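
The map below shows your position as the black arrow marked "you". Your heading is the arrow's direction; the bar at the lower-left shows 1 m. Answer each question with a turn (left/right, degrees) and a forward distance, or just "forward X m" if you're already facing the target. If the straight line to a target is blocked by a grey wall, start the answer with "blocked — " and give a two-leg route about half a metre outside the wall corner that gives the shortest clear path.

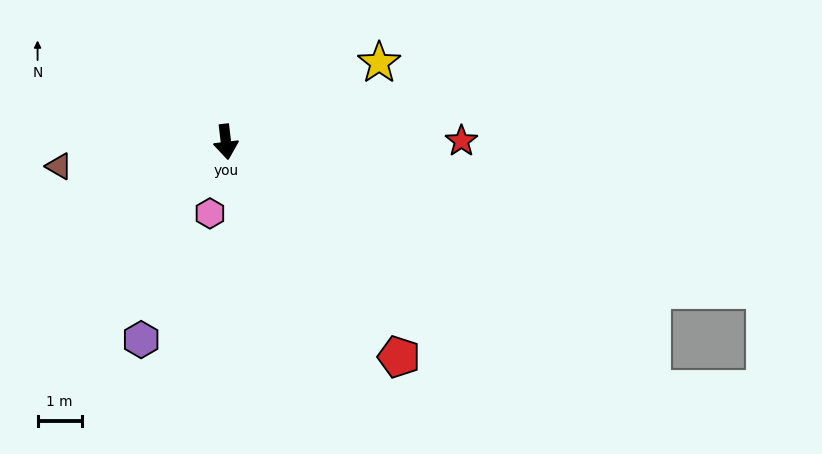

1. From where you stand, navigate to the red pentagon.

turn left 32°, forward 6.2 m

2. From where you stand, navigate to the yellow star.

turn left 111°, forward 3.9 m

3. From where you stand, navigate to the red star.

turn left 83°, forward 5.3 m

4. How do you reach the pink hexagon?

turn right 19°, forward 1.7 m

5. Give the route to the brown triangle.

turn right 88°, forward 3.8 m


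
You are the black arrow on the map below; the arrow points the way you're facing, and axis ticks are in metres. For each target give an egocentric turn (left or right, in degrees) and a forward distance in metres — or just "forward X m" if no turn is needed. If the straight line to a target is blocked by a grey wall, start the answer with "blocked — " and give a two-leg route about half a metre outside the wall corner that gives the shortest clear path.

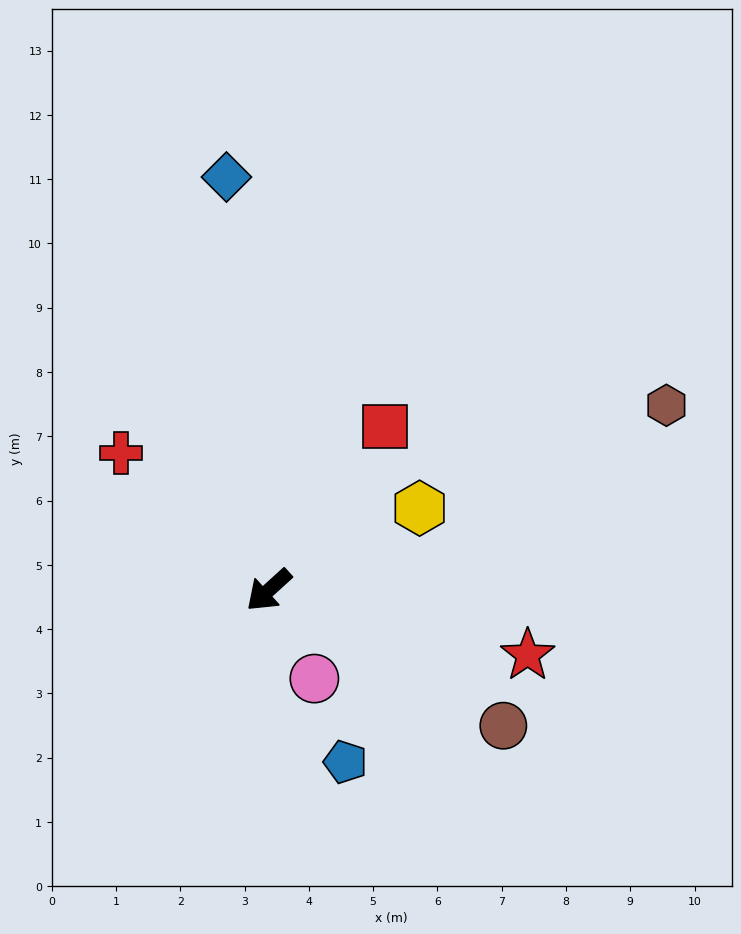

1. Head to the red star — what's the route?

turn left 124°, forward 4.2 m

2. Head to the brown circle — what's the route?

turn left 108°, forward 4.2 m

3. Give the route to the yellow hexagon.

turn left 166°, forward 2.7 m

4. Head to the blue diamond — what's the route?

turn right 126°, forward 6.5 m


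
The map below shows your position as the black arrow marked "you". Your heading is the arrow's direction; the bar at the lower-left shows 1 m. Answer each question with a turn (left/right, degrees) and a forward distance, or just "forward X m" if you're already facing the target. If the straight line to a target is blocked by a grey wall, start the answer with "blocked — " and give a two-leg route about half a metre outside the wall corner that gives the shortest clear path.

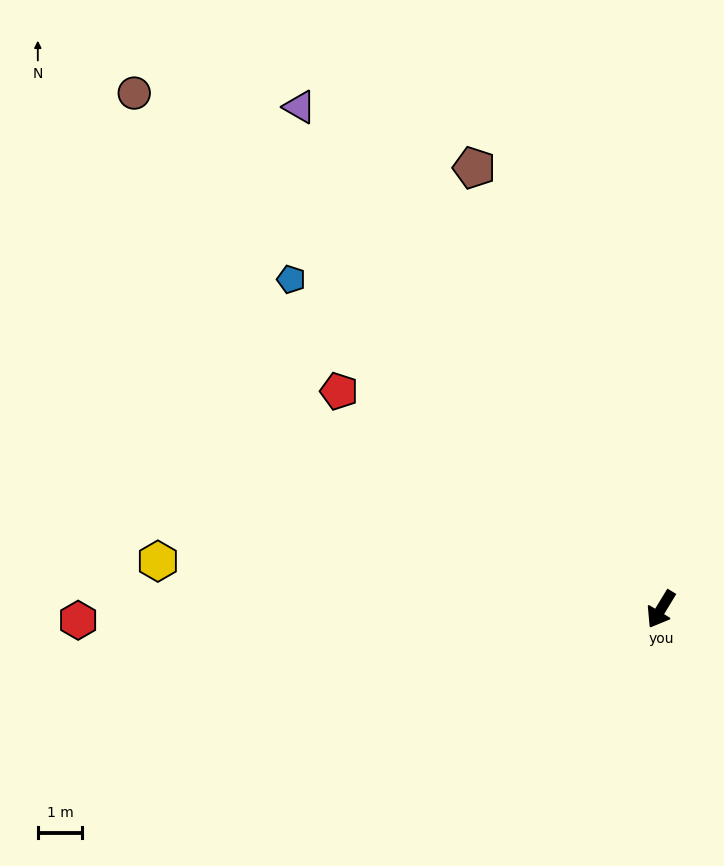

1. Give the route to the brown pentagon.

turn right 126°, forward 10.8 m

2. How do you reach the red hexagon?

turn right 58°, forward 13.1 m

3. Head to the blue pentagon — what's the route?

turn right 100°, forward 11.1 m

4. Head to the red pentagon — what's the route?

turn right 93°, forward 8.7 m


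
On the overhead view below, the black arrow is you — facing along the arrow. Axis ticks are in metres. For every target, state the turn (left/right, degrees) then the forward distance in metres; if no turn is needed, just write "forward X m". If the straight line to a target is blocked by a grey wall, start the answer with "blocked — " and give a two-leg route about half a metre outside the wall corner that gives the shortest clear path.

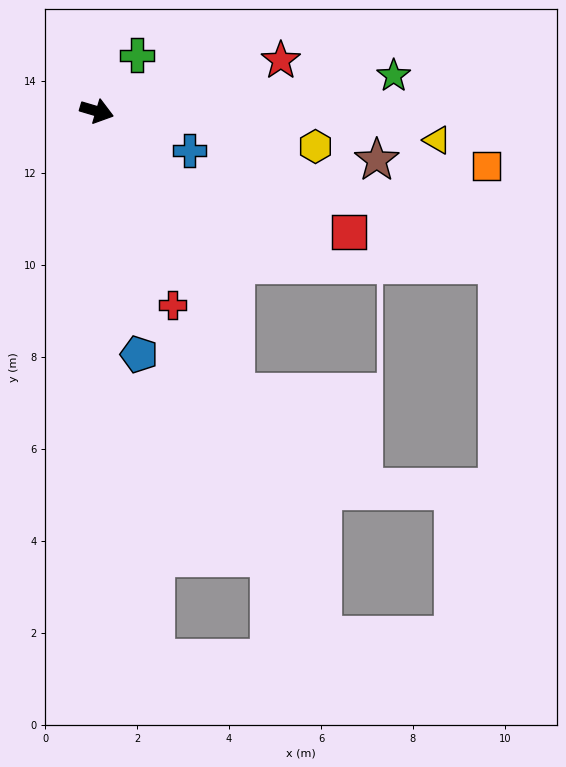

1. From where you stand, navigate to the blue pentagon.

turn right 64°, forward 5.4 m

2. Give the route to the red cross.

turn right 52°, forward 4.5 m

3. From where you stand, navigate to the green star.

turn left 23°, forward 6.5 m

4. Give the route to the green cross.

turn left 71°, forward 1.5 m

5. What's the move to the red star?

turn left 32°, forward 4.2 m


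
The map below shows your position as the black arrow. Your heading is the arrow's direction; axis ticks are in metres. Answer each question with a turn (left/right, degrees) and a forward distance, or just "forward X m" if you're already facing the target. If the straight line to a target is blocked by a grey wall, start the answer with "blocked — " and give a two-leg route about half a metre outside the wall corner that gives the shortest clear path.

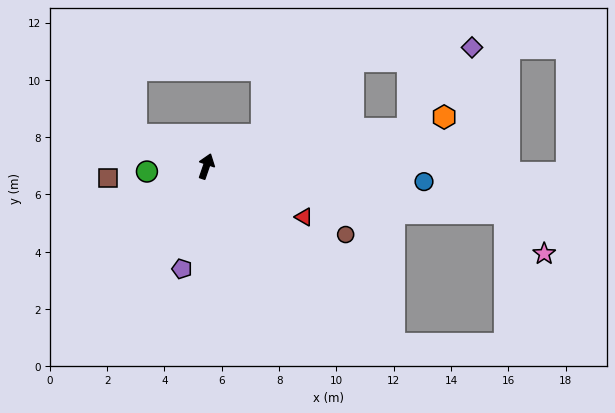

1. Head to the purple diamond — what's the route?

blocked — turn right 61°, forward 7.2 m, then turn left 43°, forward 3.6 m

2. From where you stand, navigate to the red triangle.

turn right 99°, forward 3.8 m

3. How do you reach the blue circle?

turn right 75°, forward 7.6 m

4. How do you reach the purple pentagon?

turn right 174°, forward 3.7 m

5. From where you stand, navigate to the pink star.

blocked — turn right 80°, forward 10.6 m, then turn right 38°, forward 2.0 m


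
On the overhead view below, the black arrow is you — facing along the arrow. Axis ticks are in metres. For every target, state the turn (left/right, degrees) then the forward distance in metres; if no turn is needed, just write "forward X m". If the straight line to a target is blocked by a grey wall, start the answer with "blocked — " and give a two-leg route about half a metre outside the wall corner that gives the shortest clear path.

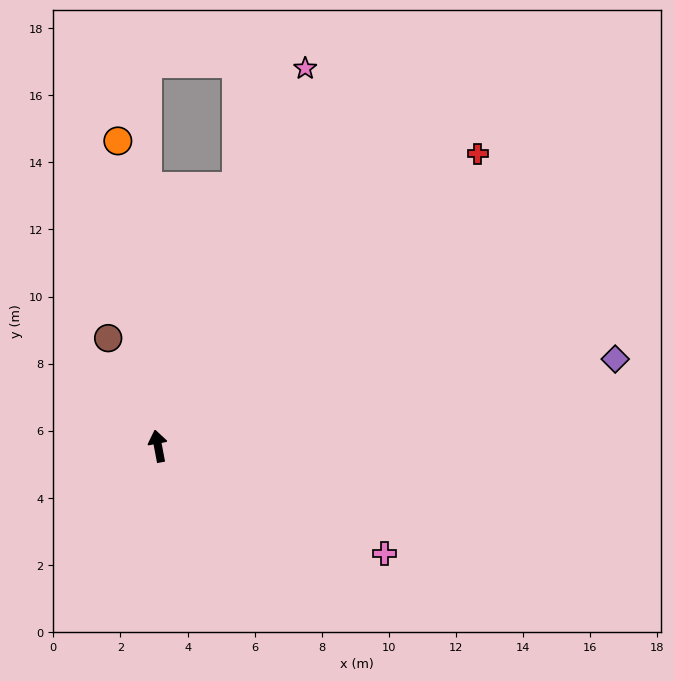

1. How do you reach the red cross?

turn right 58°, forward 12.9 m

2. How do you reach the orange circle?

turn right 3°, forward 9.2 m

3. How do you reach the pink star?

turn right 32°, forward 12.1 m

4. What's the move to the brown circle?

turn left 14°, forward 3.5 m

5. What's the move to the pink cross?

turn right 126°, forward 7.5 m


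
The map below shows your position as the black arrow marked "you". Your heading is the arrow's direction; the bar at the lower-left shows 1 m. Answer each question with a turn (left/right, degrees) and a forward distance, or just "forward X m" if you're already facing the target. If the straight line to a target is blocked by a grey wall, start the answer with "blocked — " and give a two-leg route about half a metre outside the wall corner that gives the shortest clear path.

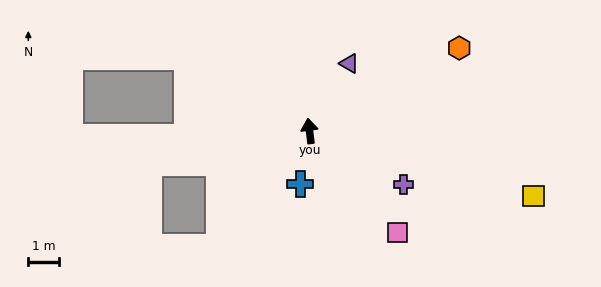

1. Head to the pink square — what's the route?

turn right 146°, forward 4.4 m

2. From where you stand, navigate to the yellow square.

turn right 113°, forward 7.5 m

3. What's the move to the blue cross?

turn left 163°, forward 1.7 m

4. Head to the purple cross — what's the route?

turn right 127°, forward 3.5 m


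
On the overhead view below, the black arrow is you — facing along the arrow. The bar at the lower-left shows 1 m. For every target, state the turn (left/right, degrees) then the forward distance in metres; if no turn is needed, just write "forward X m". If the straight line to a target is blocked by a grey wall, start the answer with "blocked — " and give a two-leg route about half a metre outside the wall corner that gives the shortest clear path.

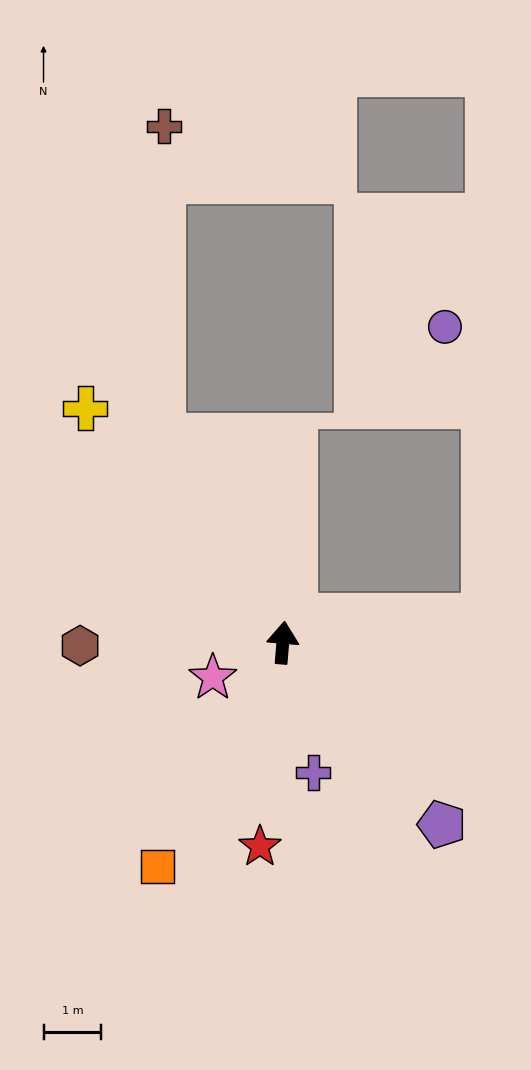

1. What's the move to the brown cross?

blocked — turn left 36°, forward 4.1 m, then turn right 32°, forward 5.4 m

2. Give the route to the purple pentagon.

turn right 134°, forward 4.2 m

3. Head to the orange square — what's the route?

turn left 156°, forward 4.4 m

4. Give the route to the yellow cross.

turn left 45°, forward 5.3 m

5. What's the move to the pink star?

turn left 121°, forward 1.4 m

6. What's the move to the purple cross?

turn right 162°, forward 2.3 m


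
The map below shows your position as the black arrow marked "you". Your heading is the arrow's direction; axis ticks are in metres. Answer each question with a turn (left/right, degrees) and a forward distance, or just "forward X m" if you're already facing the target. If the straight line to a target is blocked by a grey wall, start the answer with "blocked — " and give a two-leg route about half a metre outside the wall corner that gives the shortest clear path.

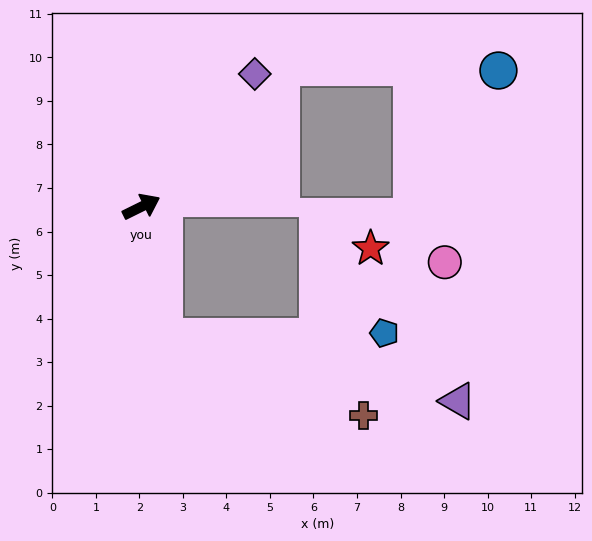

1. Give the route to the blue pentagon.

blocked — turn right 106°, forward 3.0 m, then turn left 81°, forward 5.1 m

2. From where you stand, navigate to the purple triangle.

blocked — turn right 106°, forward 3.0 m, then turn left 67°, forward 6.9 m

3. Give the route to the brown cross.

blocked — turn right 106°, forward 3.0 m, then turn left 58°, forward 4.9 m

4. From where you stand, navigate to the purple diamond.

turn left 23°, forward 4.0 m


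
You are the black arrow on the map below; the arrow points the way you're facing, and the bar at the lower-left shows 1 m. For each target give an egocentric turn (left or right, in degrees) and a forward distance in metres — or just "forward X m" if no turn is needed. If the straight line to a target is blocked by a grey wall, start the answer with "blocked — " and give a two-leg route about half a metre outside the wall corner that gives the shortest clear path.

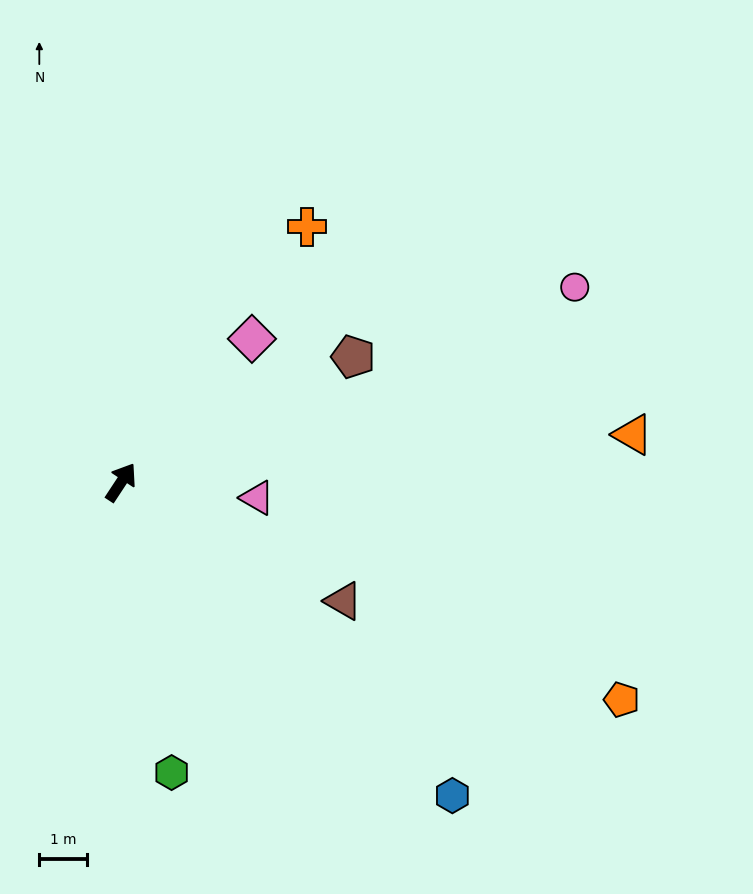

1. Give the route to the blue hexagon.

turn right 100°, forward 9.7 m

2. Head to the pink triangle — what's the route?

turn right 63°, forward 2.9 m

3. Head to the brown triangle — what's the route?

turn right 85°, forward 5.3 m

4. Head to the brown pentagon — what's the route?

turn right 28°, forward 5.6 m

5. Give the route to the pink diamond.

turn right 9°, forward 4.1 m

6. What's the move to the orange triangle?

turn right 51°, forward 10.9 m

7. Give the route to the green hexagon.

turn right 137°, forward 6.2 m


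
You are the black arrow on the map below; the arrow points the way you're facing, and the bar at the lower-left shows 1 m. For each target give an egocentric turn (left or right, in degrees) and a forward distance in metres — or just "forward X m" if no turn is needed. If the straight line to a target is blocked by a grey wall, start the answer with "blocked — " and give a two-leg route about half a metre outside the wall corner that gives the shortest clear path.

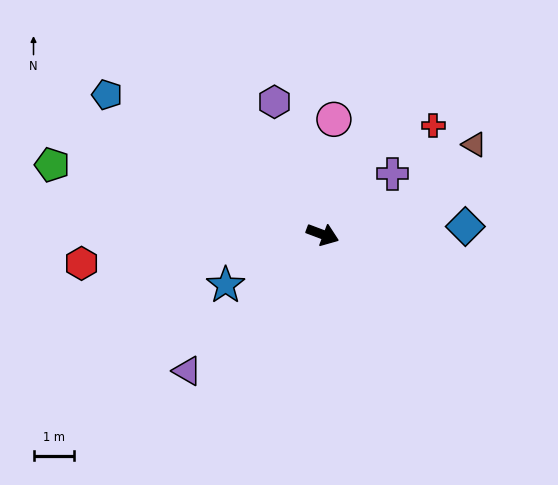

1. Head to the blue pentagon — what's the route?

turn left 168°, forward 6.4 m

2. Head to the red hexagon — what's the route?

turn right 153°, forward 6.0 m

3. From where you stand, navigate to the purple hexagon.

turn left 131°, forward 3.5 m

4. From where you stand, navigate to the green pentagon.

turn right 174°, forward 6.9 m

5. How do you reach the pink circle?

turn left 105°, forward 2.9 m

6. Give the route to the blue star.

turn right 132°, forward 2.7 m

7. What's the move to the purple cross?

turn left 62°, forward 2.3 m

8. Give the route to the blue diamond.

turn left 24°, forward 3.5 m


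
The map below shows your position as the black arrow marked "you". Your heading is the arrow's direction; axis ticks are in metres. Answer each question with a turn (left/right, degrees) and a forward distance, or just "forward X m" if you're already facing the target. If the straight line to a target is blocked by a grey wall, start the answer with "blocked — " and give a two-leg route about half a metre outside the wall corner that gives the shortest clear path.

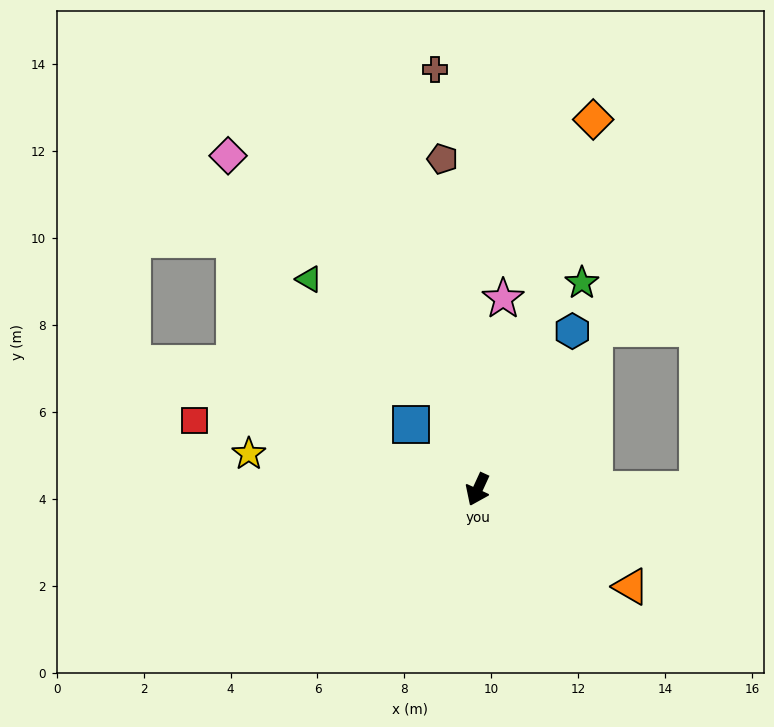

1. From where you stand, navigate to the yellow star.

turn right 74°, forward 5.3 m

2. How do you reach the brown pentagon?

turn right 149°, forward 7.6 m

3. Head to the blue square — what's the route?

turn right 110°, forward 2.1 m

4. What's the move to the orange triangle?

turn left 82°, forward 4.2 m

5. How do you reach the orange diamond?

turn right 173°, forward 8.9 m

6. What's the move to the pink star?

turn right 163°, forward 4.4 m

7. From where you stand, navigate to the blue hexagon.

turn left 174°, forward 4.2 m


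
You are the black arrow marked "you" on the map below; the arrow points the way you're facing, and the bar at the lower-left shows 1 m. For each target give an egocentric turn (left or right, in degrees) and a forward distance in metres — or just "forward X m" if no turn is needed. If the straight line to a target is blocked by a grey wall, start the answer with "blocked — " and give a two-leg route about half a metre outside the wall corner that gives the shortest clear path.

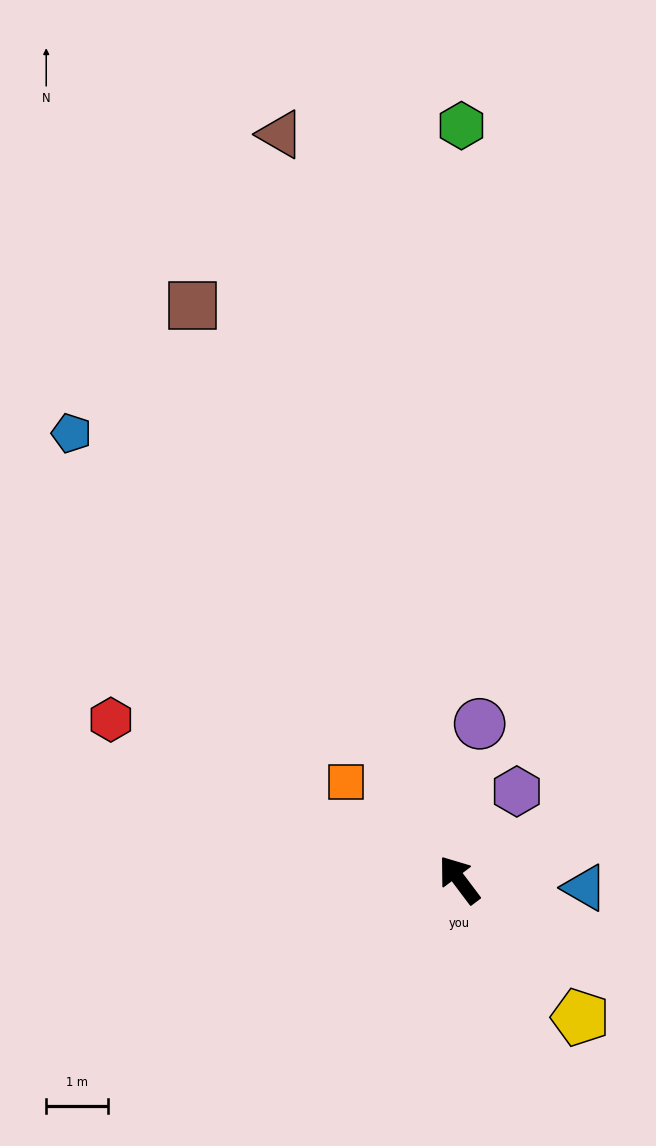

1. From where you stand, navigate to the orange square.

turn left 12°, forward 2.4 m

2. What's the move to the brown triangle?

turn right 23°, forward 12.4 m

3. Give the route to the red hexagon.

turn left 28°, forward 6.2 m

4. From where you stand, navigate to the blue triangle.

turn right 131°, forward 2.0 m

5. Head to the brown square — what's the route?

turn right 12°, forward 10.3 m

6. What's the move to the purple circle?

turn right 44°, forward 2.6 m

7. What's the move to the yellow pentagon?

turn right 176°, forward 3.0 m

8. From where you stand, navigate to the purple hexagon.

turn right 70°, forward 1.7 m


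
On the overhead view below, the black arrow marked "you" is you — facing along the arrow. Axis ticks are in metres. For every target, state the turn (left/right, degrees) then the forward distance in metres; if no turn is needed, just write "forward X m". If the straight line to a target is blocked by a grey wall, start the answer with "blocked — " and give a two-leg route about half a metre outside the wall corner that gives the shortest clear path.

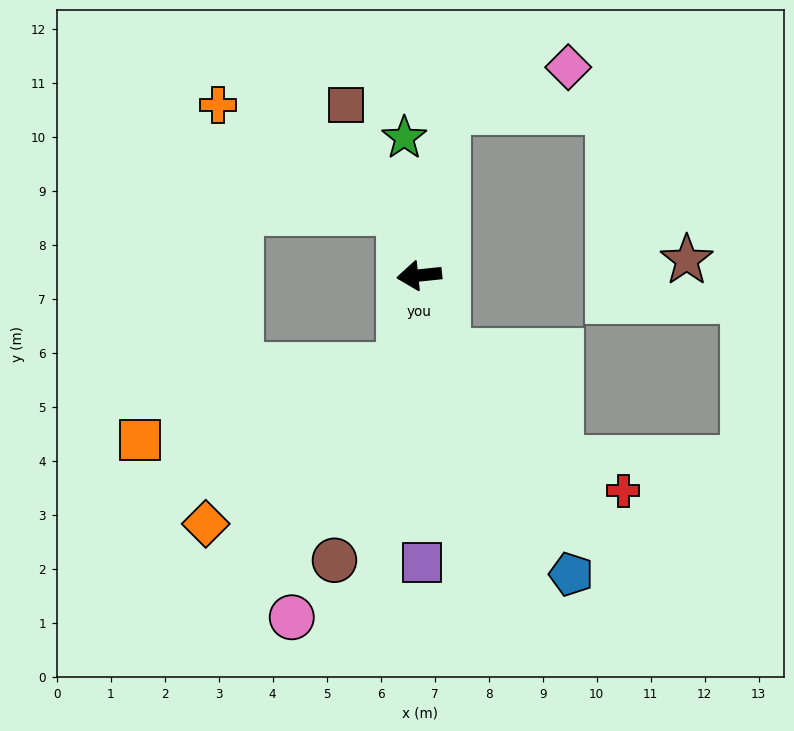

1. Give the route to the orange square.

blocked — turn left 71°, forward 1.7 m, then turn right 61°, forward 5.0 m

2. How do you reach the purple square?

turn left 85°, forward 5.3 m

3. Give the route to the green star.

turn right 90°, forward 2.6 m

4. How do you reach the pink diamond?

blocked — turn right 106°, forward 3.1 m, then turn right 60°, forward 2.4 m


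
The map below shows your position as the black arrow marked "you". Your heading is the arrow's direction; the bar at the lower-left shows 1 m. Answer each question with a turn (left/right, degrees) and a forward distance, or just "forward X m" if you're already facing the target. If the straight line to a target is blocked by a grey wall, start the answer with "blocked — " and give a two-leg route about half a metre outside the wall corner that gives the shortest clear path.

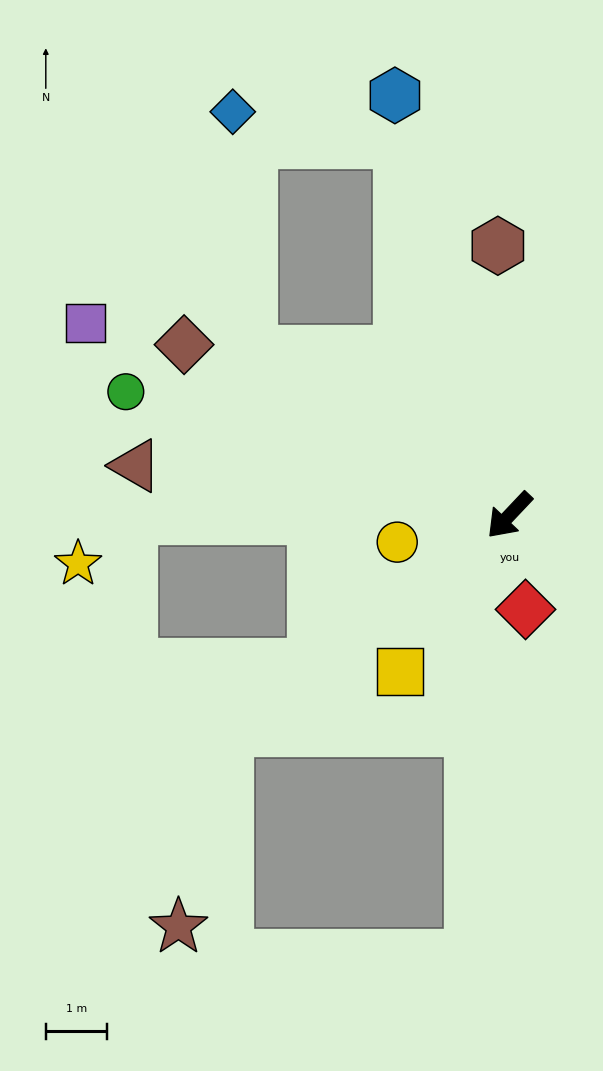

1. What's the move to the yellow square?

turn left 8°, forward 3.1 m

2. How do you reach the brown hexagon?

turn right 134°, forward 4.4 m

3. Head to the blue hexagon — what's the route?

turn right 121°, forward 7.1 m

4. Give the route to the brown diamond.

turn right 74°, forward 6.0 m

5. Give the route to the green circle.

turn right 64°, forward 6.5 m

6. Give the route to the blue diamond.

blocked — turn right 79°, forward 5.0 m, then turn right 53°, forward 3.9 m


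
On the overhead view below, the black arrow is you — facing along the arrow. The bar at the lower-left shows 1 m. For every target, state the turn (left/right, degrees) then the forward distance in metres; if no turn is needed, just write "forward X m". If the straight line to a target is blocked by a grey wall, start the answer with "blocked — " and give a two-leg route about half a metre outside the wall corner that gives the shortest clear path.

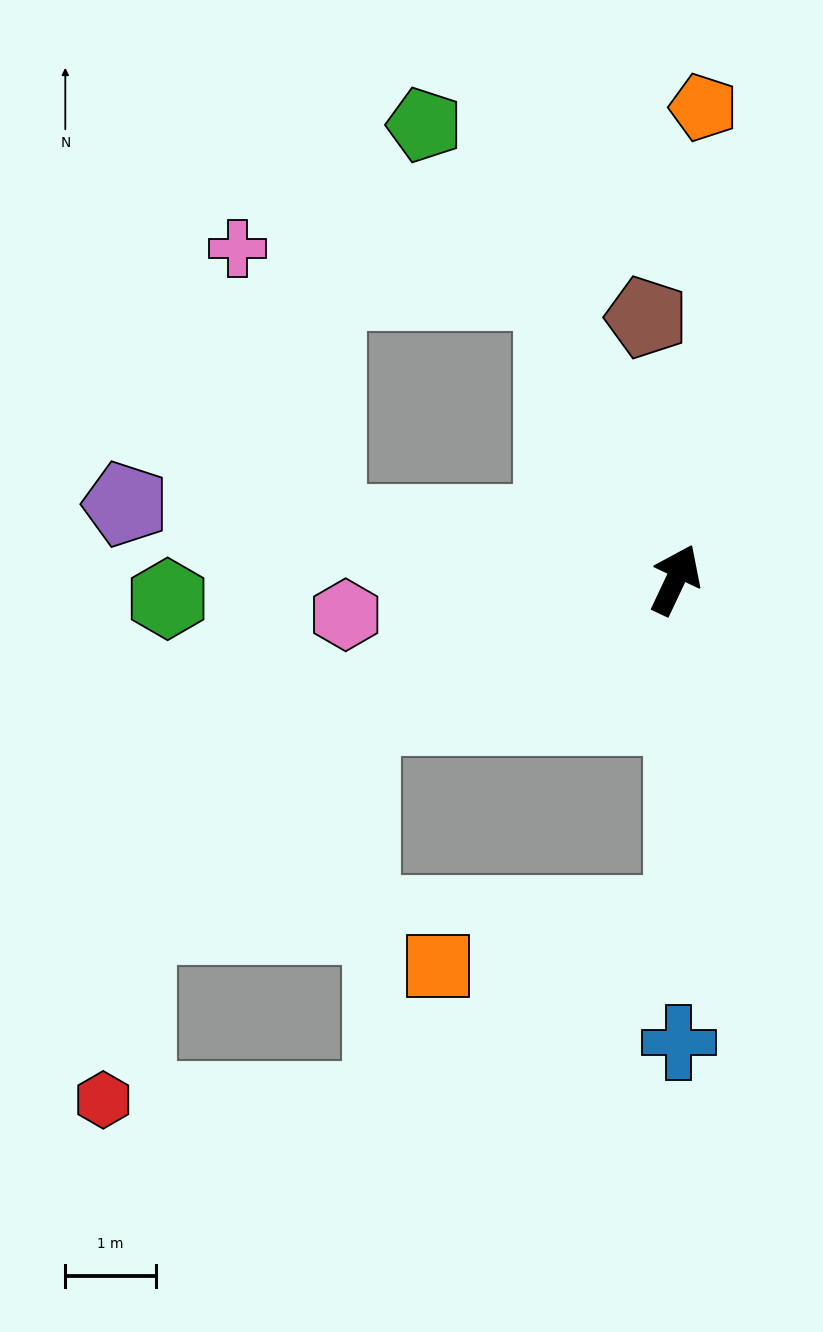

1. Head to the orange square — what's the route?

blocked — turn right 154°, forward 3.7 m, then turn right 79°, forward 2.8 m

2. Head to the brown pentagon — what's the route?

turn left 32°, forward 2.9 m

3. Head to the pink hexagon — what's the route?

turn left 121°, forward 3.7 m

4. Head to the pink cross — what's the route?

blocked — turn left 48°, forward 3.4 m, then turn left 60°, forward 3.5 m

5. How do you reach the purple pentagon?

turn left 107°, forward 6.1 m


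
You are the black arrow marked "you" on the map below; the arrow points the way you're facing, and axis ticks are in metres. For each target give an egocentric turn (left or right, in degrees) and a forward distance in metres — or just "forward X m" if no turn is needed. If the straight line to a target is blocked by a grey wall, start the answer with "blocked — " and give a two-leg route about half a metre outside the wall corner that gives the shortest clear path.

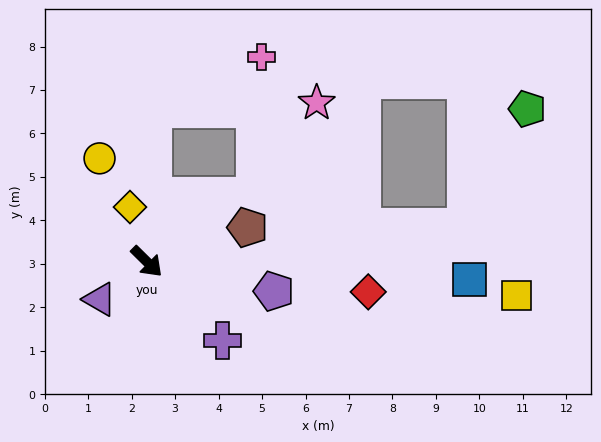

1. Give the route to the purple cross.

forward 2.5 m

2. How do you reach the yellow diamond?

turn left 152°, forward 1.3 m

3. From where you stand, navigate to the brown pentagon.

turn left 63°, forward 2.4 m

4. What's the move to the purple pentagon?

turn left 32°, forward 3.0 m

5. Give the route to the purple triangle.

turn right 97°, forward 1.4 m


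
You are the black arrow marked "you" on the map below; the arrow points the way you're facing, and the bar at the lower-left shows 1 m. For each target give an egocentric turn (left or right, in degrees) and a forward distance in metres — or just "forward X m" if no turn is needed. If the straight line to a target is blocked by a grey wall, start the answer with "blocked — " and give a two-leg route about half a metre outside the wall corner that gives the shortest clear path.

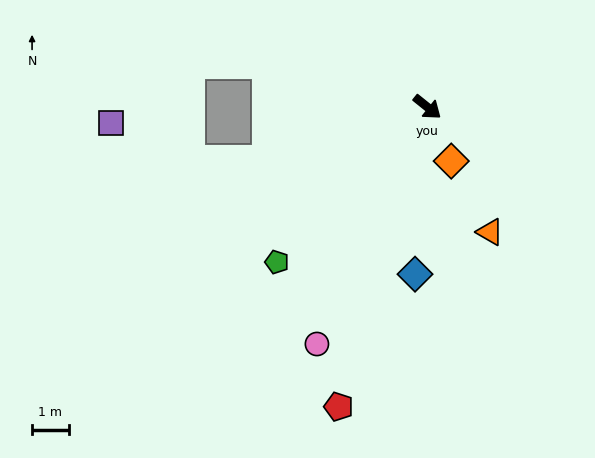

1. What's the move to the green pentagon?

turn right 95°, forward 5.9 m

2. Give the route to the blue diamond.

turn right 55°, forward 4.6 m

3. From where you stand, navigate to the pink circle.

turn right 76°, forward 7.1 m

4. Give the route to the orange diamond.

turn right 27°, forward 1.6 m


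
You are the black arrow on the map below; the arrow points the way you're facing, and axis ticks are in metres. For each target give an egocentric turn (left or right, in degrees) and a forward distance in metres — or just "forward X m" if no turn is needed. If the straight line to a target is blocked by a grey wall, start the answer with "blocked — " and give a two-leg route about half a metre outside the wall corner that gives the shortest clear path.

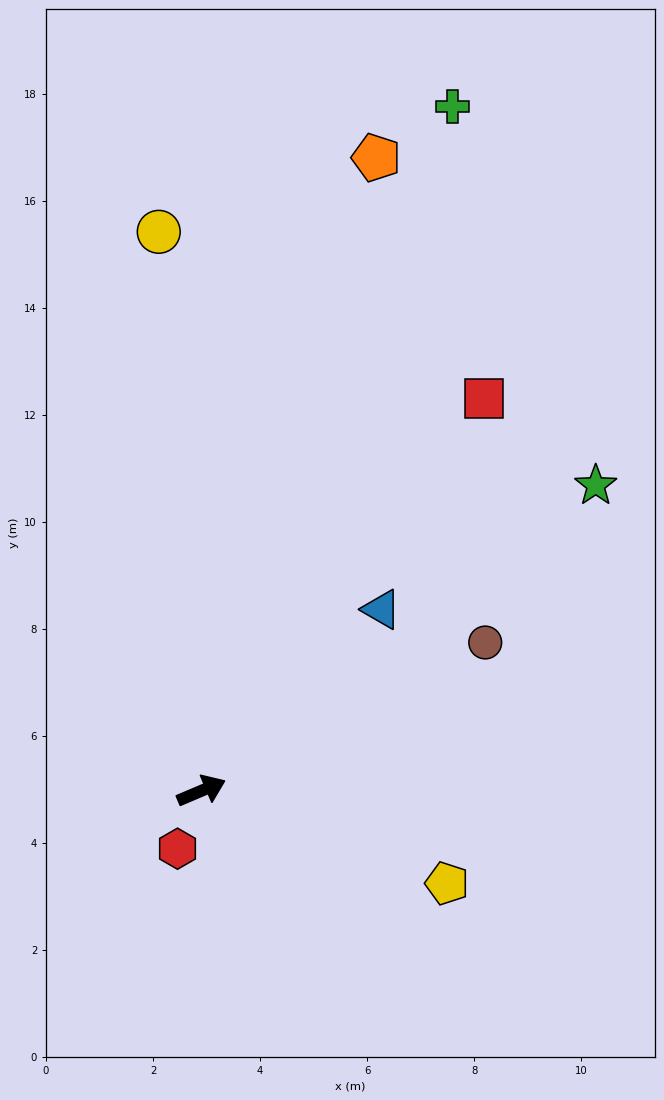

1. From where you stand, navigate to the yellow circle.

turn left 71°, forward 10.5 m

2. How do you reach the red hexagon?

turn right 135°, forward 1.2 m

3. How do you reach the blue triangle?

turn left 22°, forward 4.8 m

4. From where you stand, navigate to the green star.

turn left 15°, forward 9.3 m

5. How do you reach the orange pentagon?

turn left 52°, forward 12.3 m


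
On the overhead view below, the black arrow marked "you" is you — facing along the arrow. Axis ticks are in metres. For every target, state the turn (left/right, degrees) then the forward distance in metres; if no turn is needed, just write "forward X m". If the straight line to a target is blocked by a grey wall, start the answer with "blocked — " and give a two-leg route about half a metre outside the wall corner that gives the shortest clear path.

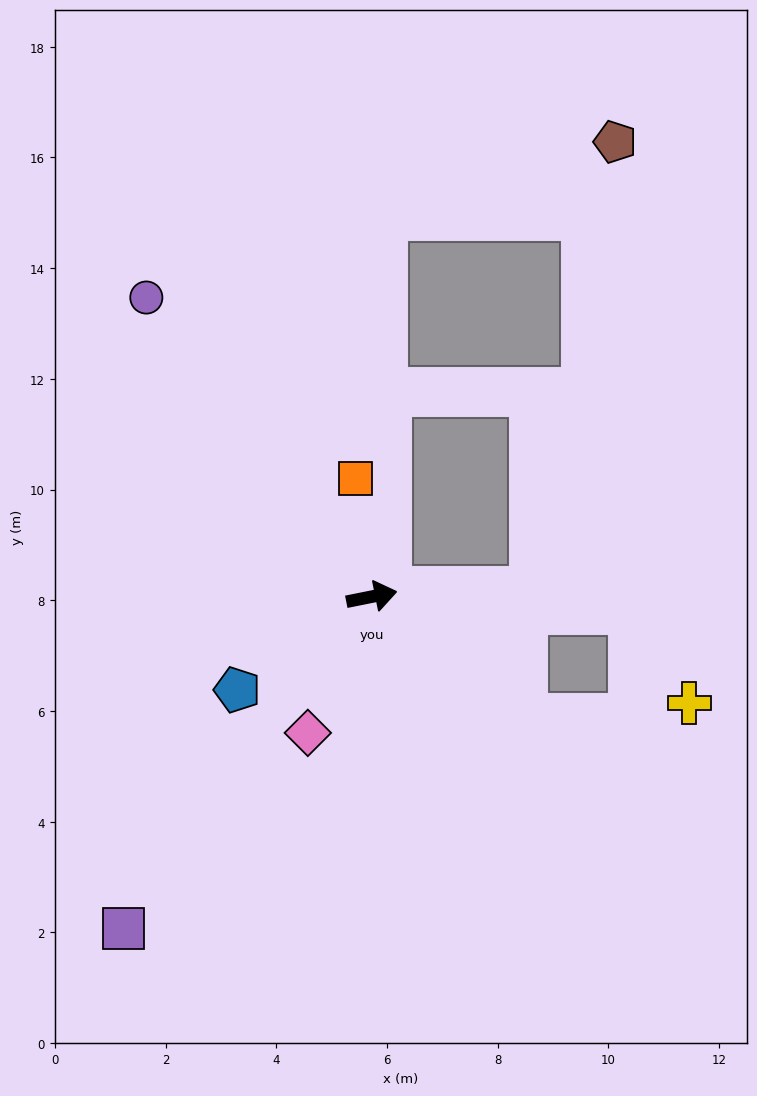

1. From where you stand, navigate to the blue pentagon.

turn right 157°, forward 3.0 m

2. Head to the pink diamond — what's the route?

turn right 126°, forward 2.7 m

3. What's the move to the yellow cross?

blocked — turn right 15°, forward 4.7 m, then turn right 54°, forward 2.0 m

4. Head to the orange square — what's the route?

turn left 86°, forward 2.2 m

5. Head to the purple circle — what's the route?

turn left 116°, forward 6.8 m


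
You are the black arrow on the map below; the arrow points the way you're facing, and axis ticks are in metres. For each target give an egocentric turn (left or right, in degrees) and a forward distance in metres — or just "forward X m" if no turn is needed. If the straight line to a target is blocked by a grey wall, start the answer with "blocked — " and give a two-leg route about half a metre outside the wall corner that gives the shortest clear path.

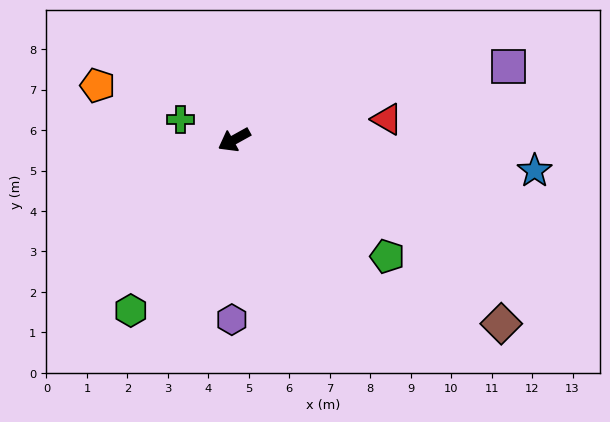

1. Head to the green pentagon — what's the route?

turn left 114°, forward 4.8 m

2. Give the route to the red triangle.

turn left 159°, forward 3.8 m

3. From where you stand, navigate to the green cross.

turn right 50°, forward 1.4 m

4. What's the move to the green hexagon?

turn left 30°, forward 4.9 m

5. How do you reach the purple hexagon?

turn left 60°, forward 4.4 m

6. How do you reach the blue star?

turn left 145°, forward 7.5 m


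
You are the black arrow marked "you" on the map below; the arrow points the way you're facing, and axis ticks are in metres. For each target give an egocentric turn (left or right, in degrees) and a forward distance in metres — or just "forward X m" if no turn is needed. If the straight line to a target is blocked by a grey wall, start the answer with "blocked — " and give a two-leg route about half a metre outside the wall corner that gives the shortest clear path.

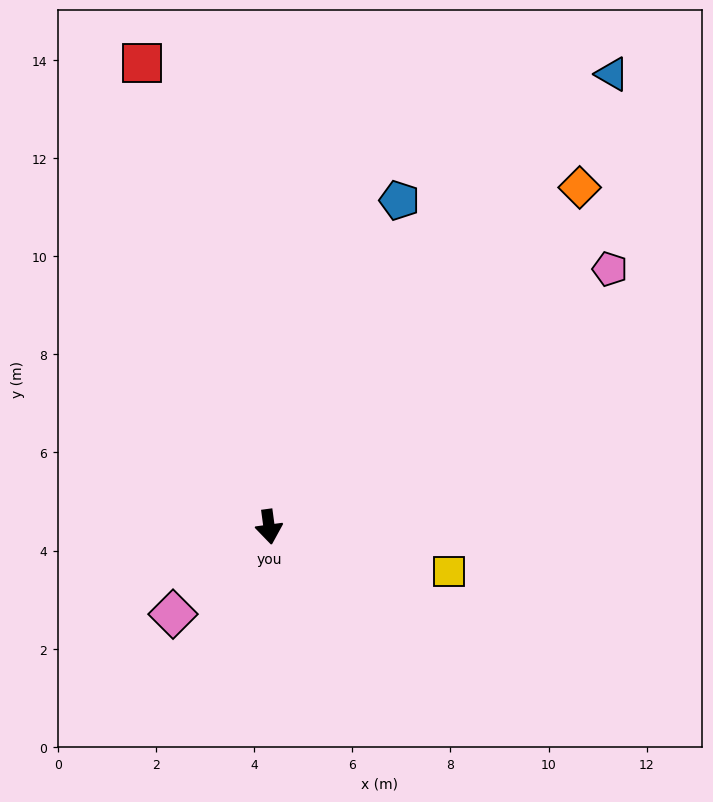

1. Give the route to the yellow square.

turn left 68°, forward 3.8 m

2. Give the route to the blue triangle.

turn left 135°, forward 11.6 m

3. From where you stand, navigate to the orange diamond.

turn left 130°, forward 9.4 m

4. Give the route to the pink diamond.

turn right 55°, forward 2.6 m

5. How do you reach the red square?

turn right 172°, forward 9.8 m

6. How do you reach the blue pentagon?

turn left 151°, forward 7.2 m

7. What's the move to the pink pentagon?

turn left 119°, forward 8.7 m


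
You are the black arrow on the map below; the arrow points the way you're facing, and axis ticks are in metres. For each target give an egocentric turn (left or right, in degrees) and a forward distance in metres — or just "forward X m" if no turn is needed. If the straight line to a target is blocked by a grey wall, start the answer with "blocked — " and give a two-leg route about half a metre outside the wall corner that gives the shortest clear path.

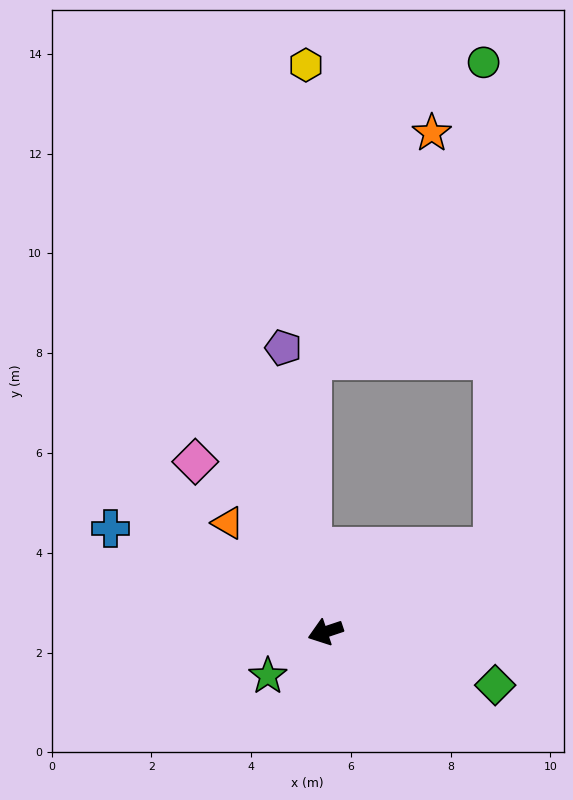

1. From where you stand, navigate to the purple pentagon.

turn right 100°, forward 5.8 m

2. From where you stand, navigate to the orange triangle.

turn right 67°, forward 2.9 m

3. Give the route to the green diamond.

turn left 144°, forward 3.6 m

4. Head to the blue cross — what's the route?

turn right 44°, forward 4.8 m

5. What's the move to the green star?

turn left 19°, forward 1.5 m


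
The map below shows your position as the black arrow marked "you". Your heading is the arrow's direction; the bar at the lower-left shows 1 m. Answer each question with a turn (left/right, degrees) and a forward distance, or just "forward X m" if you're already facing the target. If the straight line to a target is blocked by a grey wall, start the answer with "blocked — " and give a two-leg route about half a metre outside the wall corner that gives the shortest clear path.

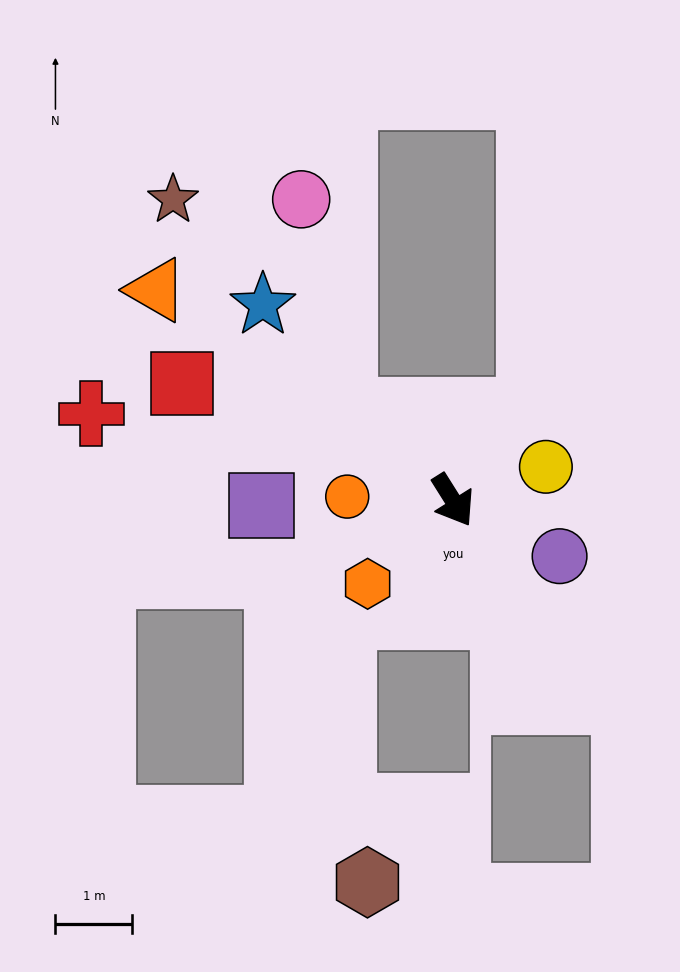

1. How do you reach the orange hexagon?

turn right 78°, forward 1.6 m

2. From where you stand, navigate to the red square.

turn right 145°, forward 3.8 m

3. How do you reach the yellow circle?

turn left 78°, forward 1.3 m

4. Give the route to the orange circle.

turn right 124°, forward 1.4 m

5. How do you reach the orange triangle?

turn right 157°, forward 4.7 m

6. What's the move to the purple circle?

turn left 30°, forward 1.6 m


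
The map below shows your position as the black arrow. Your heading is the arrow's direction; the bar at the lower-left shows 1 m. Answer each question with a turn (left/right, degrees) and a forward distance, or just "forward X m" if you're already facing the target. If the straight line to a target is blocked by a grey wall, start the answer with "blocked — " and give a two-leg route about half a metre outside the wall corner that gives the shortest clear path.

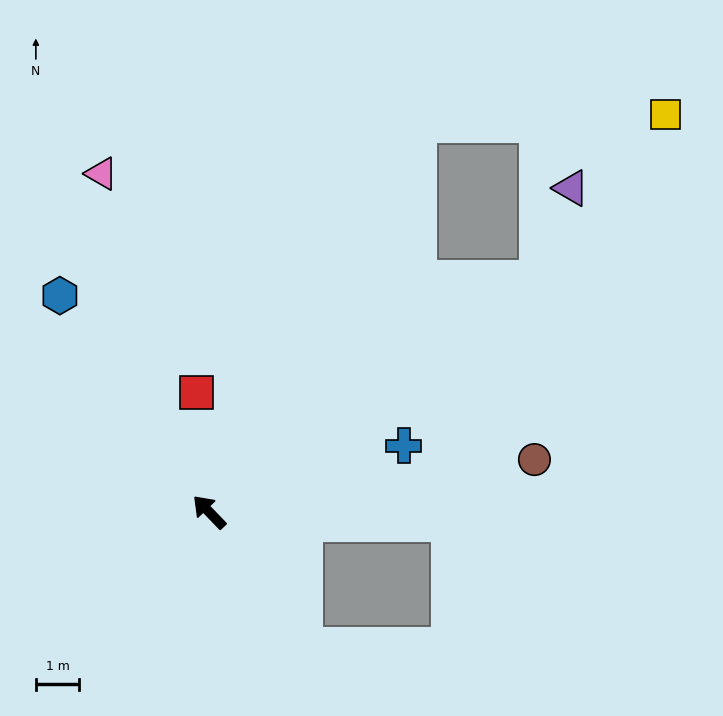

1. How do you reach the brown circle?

turn right 125°, forward 7.6 m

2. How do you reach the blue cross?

turn right 115°, forward 4.8 m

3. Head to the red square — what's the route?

turn right 38°, forward 2.8 m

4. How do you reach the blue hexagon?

turn right 9°, forward 6.1 m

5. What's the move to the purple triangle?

blocked — turn right 98°, forward 9.3 m, then turn left 33°, forward 2.2 m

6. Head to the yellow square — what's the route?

blocked — turn right 98°, forward 9.3 m, then turn left 16°, forward 4.8 m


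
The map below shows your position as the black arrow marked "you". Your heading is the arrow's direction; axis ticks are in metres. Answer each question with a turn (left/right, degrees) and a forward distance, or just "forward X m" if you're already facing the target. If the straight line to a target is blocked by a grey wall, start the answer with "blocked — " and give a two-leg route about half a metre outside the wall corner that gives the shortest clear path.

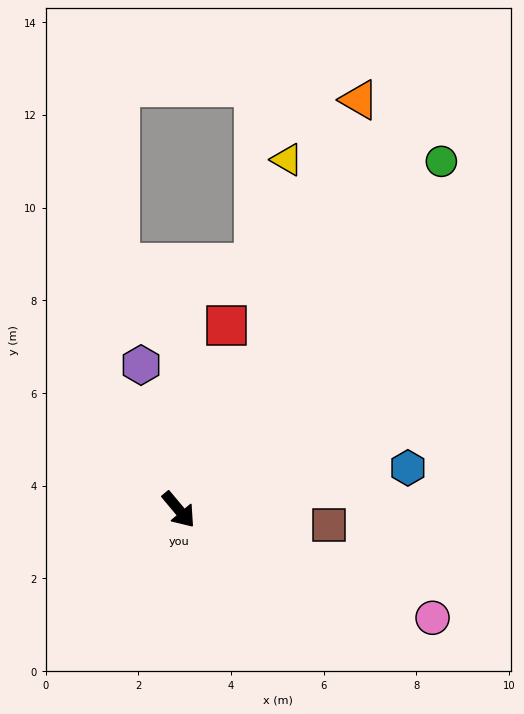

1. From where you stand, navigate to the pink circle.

turn left 27°, forward 5.9 m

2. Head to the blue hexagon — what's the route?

turn left 60°, forward 5.0 m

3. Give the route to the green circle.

turn left 103°, forward 9.4 m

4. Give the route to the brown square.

turn left 44°, forward 3.3 m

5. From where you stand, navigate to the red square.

turn left 126°, forward 4.1 m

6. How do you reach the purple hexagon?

turn left 155°, forward 3.2 m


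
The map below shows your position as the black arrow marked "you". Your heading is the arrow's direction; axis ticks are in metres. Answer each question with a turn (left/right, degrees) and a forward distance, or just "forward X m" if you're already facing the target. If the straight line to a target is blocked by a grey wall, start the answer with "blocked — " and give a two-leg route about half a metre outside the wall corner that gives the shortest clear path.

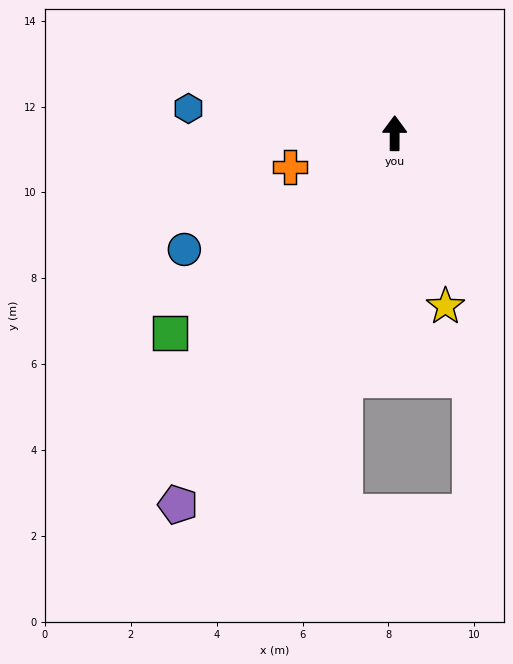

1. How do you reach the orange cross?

turn left 108°, forward 2.6 m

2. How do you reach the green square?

turn left 132°, forward 7.0 m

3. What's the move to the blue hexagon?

turn left 83°, forward 4.8 m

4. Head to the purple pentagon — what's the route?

turn left 150°, forward 10.0 m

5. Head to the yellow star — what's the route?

turn right 163°, forward 4.2 m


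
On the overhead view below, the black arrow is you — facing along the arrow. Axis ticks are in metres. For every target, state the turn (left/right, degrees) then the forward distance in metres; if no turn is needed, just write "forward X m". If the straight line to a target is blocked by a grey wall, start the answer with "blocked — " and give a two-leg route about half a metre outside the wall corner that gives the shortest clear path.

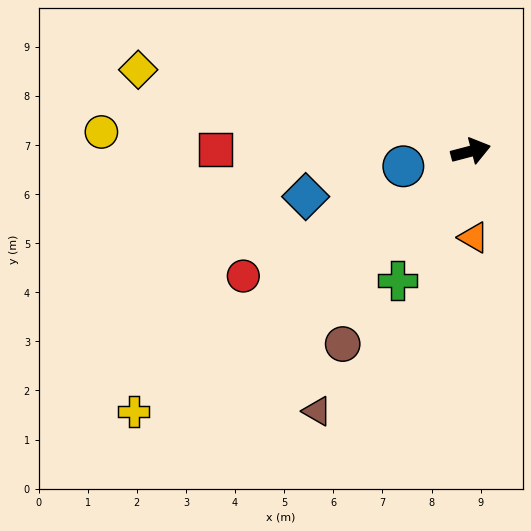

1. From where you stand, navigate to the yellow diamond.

turn left 152°, forward 7.0 m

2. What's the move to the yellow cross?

turn right 157°, forward 8.7 m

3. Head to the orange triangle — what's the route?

turn right 103°, forward 1.8 m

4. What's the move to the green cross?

turn right 134°, forward 3.0 m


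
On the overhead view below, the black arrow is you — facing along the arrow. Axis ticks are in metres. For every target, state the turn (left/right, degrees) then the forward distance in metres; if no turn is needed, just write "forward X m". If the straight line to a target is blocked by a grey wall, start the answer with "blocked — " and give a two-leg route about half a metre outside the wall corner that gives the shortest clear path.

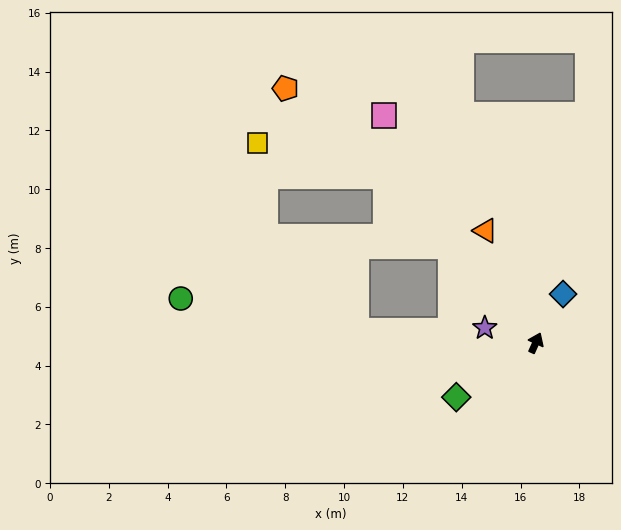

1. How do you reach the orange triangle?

turn left 48°, forward 4.2 m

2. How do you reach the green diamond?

turn left 149°, forward 3.3 m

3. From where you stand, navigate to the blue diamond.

turn right 5°, forward 1.9 m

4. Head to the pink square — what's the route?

turn left 58°, forward 9.3 m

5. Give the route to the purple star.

turn left 98°, forward 1.8 m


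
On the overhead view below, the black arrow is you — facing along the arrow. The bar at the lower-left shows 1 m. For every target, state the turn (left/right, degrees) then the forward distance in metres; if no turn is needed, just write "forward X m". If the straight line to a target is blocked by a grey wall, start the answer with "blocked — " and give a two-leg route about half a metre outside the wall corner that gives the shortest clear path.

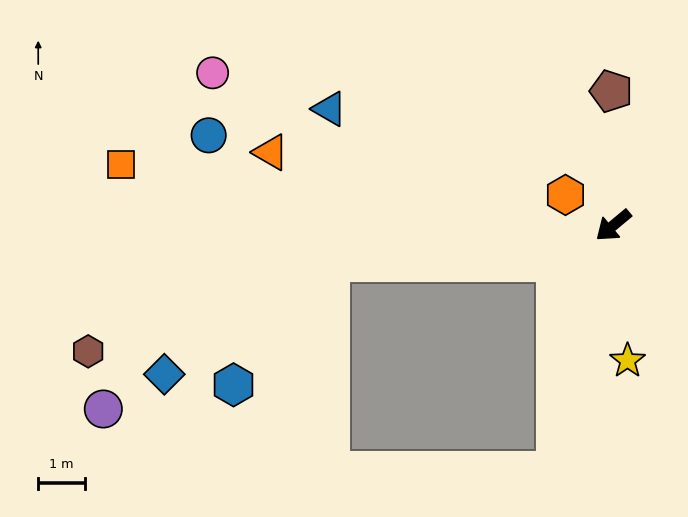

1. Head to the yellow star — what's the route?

turn left 56°, forward 2.9 m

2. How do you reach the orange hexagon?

turn right 72°, forward 1.2 m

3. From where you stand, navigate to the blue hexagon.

blocked — turn right 33°, forward 6.1 m, then turn left 45°, forward 3.4 m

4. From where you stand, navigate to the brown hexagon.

blocked — turn right 33°, forward 6.1 m, then turn left 14°, forward 5.5 m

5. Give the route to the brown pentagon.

turn right 129°, forward 2.9 m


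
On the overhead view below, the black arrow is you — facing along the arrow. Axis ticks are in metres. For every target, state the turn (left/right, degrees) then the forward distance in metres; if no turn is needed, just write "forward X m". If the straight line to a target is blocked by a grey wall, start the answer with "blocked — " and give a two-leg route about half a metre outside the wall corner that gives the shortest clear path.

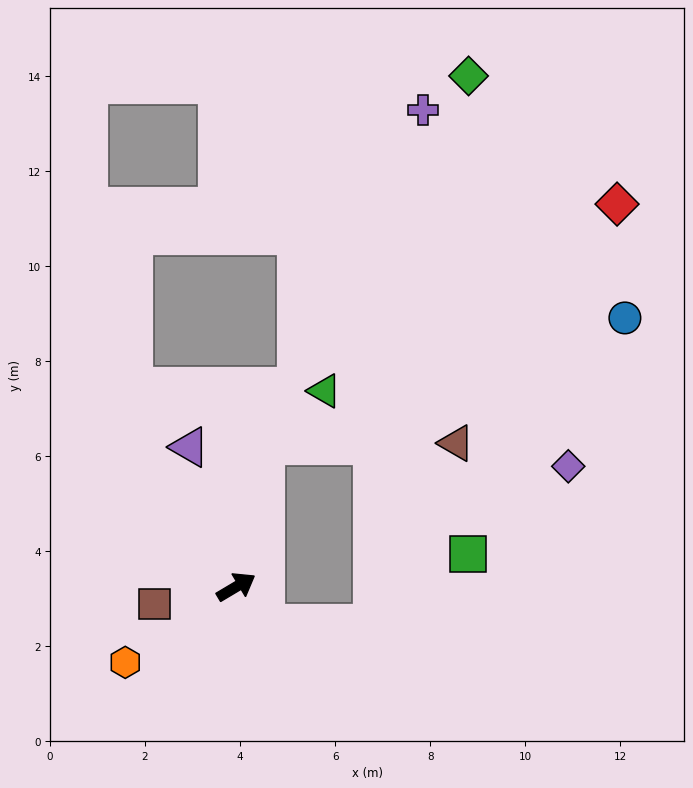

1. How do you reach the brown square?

turn left 161°, forward 1.8 m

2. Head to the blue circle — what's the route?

blocked — turn left 48°, forward 3.1 m, then turn right 59°, forward 8.0 m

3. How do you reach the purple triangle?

turn left 78°, forward 3.1 m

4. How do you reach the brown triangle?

blocked — turn left 48°, forward 3.1 m, then turn right 78°, forward 4.0 m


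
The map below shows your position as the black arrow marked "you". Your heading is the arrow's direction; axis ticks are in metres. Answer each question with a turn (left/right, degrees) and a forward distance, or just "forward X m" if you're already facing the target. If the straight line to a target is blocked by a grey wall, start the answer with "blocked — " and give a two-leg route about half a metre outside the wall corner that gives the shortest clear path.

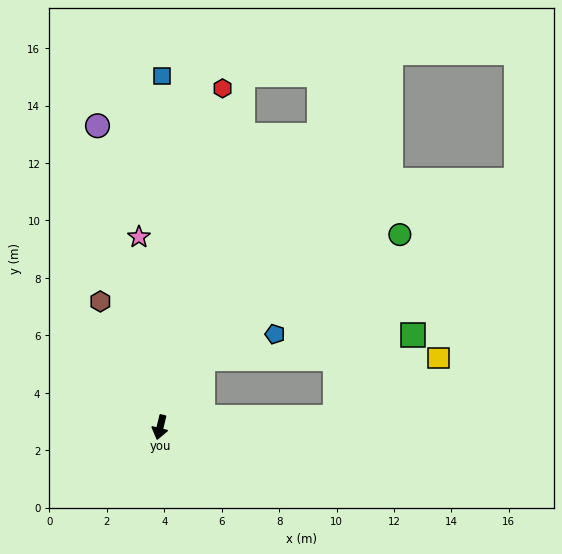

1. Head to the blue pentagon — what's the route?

blocked — turn left 161°, forward 2.8 m, then turn right 38°, forward 2.6 m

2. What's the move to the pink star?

turn right 160°, forward 6.7 m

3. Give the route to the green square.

blocked — turn left 107°, forward 6.1 m, then turn left 43°, forward 3.9 m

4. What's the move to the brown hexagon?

turn right 141°, forward 4.9 m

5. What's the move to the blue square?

turn right 167°, forward 12.2 m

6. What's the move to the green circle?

blocked — turn left 161°, forward 2.8 m, then turn right 25°, forward 8.1 m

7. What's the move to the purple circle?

turn right 155°, forward 10.7 m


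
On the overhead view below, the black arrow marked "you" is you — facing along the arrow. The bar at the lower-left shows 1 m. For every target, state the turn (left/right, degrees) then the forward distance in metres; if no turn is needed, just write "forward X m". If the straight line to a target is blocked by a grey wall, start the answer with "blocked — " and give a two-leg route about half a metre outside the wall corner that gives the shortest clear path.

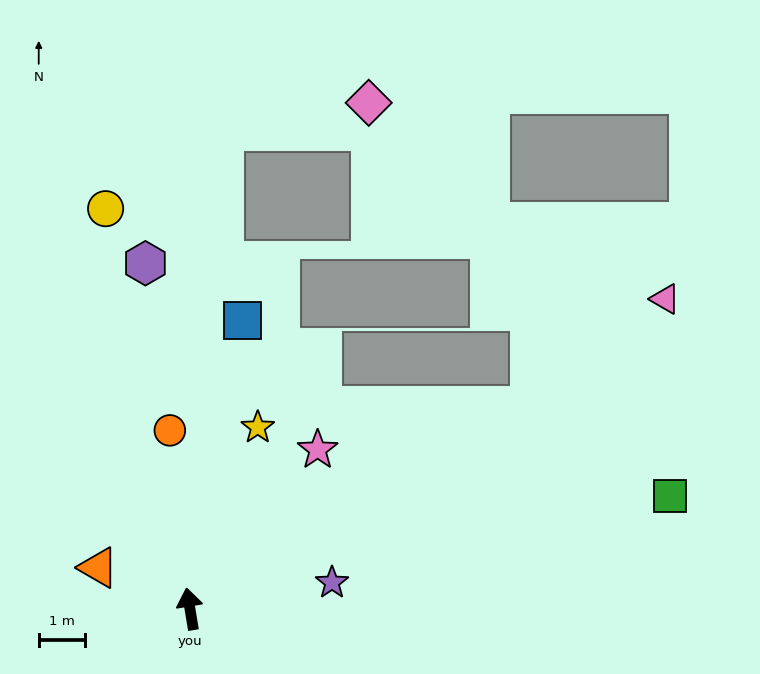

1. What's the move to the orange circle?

turn right 3°, forward 3.8 m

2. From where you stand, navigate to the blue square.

turn right 20°, forward 6.3 m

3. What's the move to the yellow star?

turn right 30°, forward 4.1 m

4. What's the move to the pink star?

turn right 48°, forward 4.4 m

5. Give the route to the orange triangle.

turn left 56°, forward 2.2 m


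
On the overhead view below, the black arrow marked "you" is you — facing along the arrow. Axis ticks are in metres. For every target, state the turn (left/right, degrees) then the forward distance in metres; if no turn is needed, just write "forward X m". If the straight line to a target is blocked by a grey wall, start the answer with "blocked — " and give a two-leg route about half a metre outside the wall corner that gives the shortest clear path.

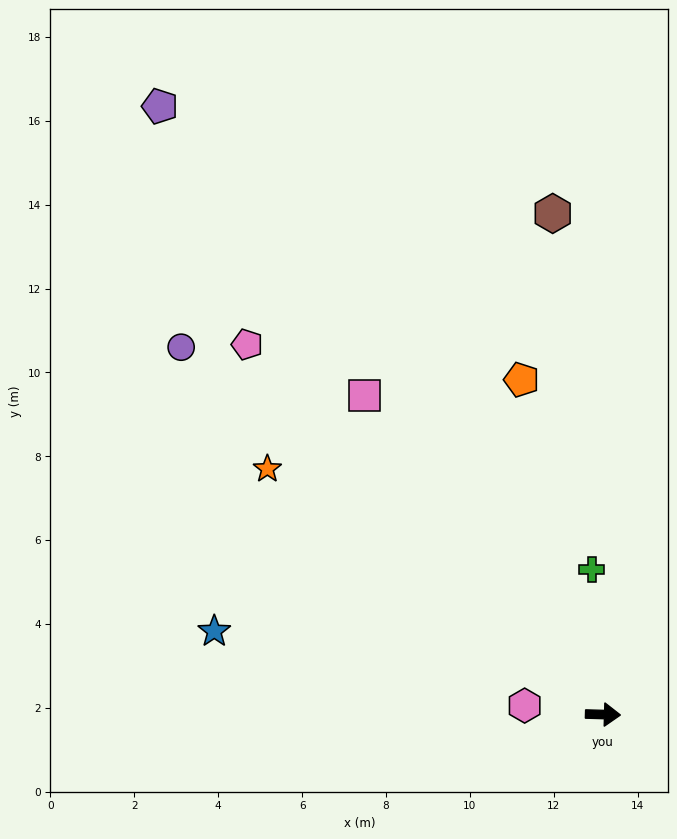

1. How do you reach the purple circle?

turn left 141°, forward 13.3 m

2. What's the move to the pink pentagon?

turn left 136°, forward 12.2 m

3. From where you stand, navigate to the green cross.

turn left 96°, forward 3.5 m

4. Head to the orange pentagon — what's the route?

turn left 105°, forward 8.2 m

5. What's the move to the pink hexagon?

turn left 175°, forward 1.9 m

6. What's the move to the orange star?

turn left 145°, forward 9.9 m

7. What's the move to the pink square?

turn left 128°, forward 9.5 m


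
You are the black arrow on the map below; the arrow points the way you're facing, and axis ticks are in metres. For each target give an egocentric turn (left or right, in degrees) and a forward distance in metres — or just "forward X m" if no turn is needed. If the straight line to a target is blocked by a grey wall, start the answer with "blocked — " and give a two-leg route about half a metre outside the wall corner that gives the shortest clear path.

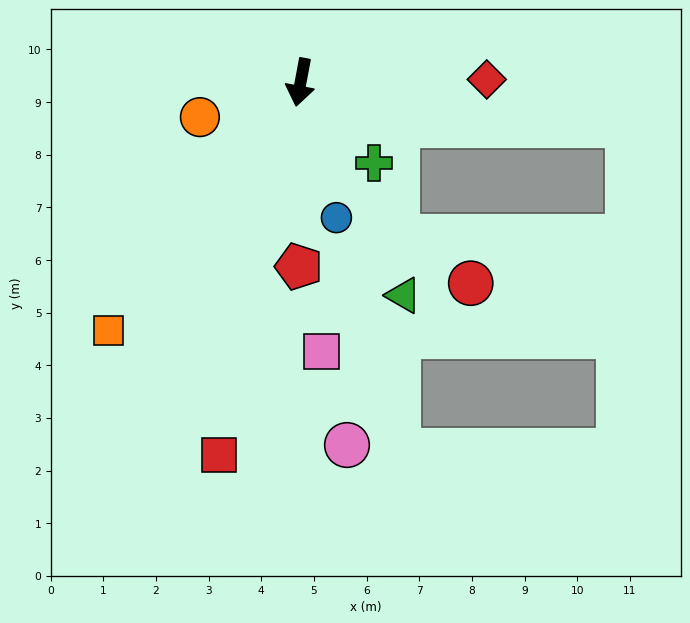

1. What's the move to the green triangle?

turn left 36°, forward 4.5 m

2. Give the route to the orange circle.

turn right 60°, forward 2.0 m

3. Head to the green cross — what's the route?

turn left 53°, forward 2.1 m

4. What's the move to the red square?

forward 7.2 m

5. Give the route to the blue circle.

turn left 25°, forward 2.7 m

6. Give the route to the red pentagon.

turn left 10°, forward 3.5 m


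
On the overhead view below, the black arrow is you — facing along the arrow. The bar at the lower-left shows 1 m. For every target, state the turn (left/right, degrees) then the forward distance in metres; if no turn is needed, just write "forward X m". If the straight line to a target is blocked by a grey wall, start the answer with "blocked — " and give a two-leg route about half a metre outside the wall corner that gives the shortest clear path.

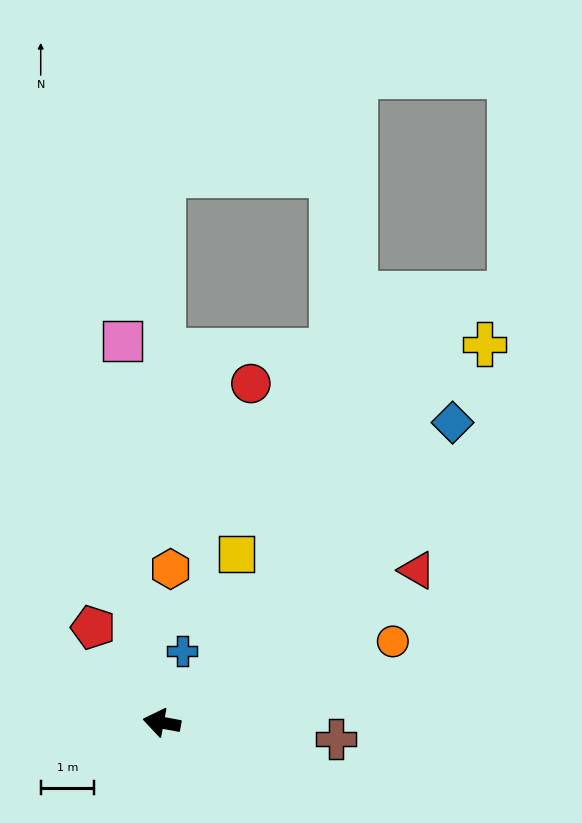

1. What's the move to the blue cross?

turn right 95°, forward 1.4 m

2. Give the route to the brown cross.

turn right 175°, forward 3.3 m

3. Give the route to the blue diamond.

turn right 124°, forward 7.9 m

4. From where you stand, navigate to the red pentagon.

turn right 44°, forward 2.2 m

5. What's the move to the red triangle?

turn right 139°, forward 5.6 m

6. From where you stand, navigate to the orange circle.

turn right 150°, forward 4.6 m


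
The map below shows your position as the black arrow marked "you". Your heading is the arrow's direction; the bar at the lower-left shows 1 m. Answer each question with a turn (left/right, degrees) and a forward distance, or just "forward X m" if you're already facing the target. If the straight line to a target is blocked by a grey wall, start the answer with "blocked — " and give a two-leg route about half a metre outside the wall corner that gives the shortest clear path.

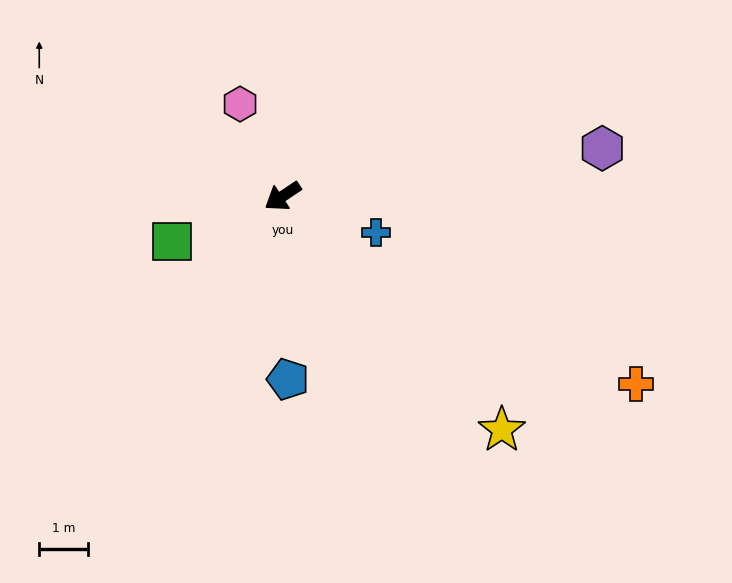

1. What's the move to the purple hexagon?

turn left 155°, forward 6.6 m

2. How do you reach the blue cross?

turn left 125°, forward 2.0 m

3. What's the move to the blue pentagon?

turn left 58°, forward 3.7 m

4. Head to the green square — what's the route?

turn right 11°, forward 2.4 m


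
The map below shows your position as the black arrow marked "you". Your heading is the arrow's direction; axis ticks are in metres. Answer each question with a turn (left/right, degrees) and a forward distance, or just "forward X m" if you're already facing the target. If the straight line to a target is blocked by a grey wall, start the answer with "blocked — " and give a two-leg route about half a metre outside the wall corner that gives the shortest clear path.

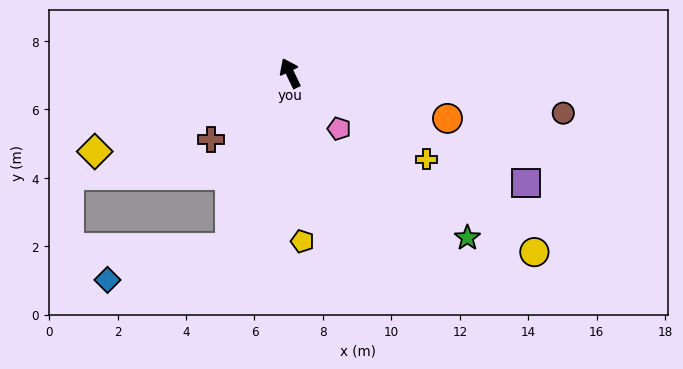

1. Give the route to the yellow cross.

turn right 148°, forward 4.7 m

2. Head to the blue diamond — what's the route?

blocked — turn left 135°, forward 5.4 m, then turn right 56°, forward 3.7 m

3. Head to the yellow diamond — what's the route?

turn left 86°, forward 6.2 m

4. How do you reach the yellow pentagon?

turn left 158°, forward 4.9 m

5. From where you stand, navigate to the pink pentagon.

turn right 164°, forward 2.2 m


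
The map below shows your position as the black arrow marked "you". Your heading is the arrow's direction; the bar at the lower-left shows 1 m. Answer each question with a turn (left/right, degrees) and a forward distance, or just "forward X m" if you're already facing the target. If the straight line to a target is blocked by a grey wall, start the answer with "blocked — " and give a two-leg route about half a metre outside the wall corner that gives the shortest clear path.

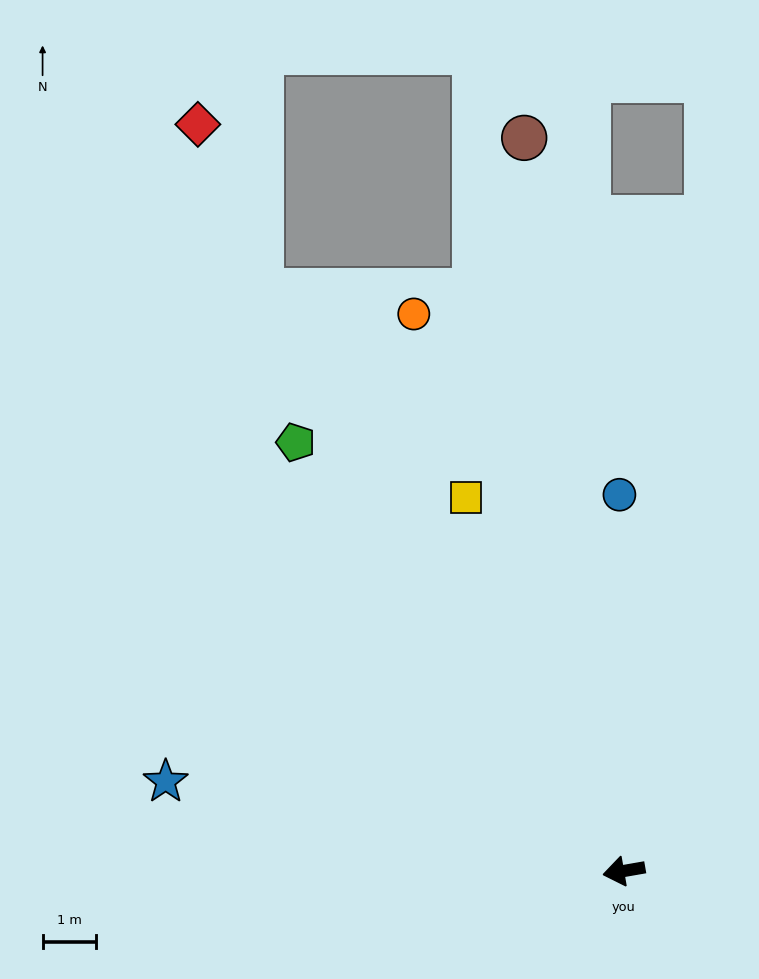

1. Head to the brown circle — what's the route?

turn right 92°, forward 13.7 m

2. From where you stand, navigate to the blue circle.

turn right 99°, forward 7.0 m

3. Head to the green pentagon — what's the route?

turn right 62°, forward 10.0 m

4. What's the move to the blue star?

turn right 21°, forward 8.7 m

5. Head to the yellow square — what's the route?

turn right 77°, forward 7.5 m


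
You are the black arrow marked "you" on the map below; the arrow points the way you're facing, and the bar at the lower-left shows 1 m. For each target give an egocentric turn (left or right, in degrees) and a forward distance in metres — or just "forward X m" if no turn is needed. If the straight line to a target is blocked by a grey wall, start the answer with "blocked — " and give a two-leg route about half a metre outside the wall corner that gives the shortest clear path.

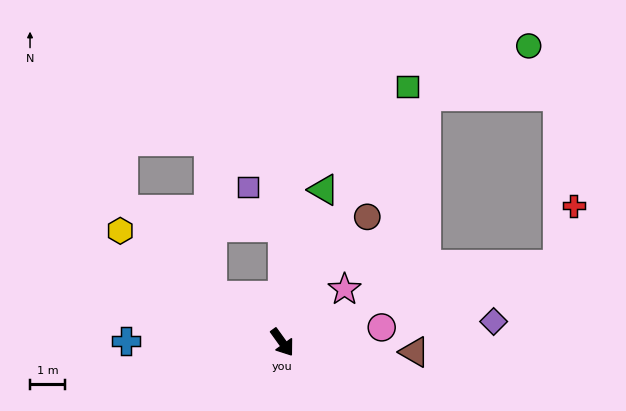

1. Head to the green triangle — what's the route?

turn left 129°, forward 4.5 m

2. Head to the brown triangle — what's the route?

turn left 50°, forward 3.8 m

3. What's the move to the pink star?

turn left 95°, forward 2.3 m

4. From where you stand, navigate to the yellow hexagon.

turn right 160°, forward 5.6 m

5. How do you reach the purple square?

blocked — turn left 144°, forward 3.3 m, then turn left 41°, forward 1.5 m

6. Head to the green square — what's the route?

turn left 118°, forward 8.1 m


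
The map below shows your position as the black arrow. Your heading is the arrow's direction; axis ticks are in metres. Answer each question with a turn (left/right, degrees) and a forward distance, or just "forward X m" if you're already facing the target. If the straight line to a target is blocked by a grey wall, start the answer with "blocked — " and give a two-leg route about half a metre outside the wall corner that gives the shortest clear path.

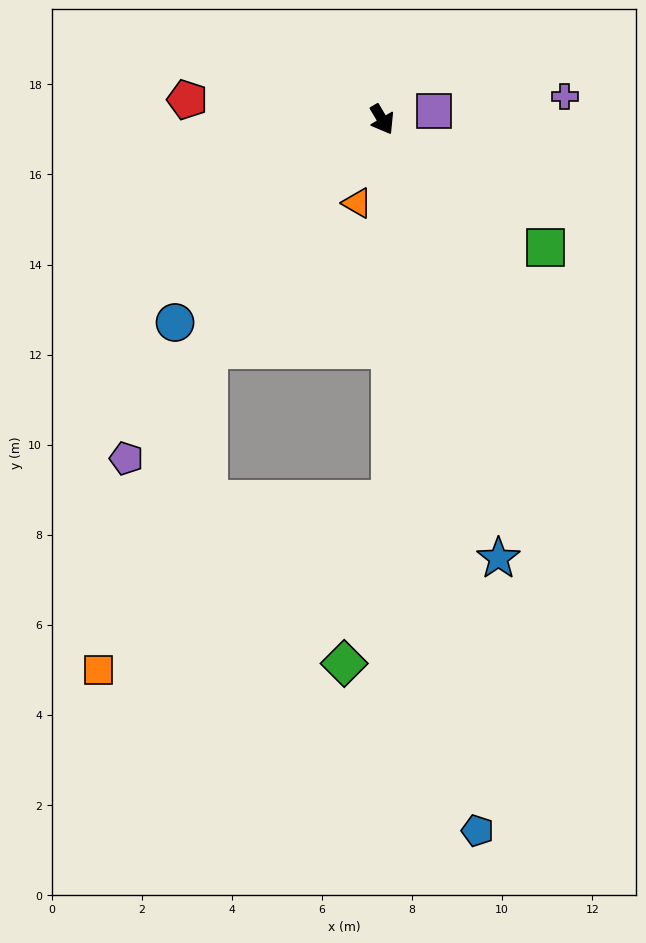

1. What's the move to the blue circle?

turn right 76°, forward 6.4 m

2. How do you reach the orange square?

blocked — turn right 68°, forward 6.4 m, then turn left 18°, forward 7.5 m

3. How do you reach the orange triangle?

turn right 47°, forward 1.9 m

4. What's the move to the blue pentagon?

turn right 23°, forward 15.9 m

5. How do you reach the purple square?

turn left 68°, forward 1.2 m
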